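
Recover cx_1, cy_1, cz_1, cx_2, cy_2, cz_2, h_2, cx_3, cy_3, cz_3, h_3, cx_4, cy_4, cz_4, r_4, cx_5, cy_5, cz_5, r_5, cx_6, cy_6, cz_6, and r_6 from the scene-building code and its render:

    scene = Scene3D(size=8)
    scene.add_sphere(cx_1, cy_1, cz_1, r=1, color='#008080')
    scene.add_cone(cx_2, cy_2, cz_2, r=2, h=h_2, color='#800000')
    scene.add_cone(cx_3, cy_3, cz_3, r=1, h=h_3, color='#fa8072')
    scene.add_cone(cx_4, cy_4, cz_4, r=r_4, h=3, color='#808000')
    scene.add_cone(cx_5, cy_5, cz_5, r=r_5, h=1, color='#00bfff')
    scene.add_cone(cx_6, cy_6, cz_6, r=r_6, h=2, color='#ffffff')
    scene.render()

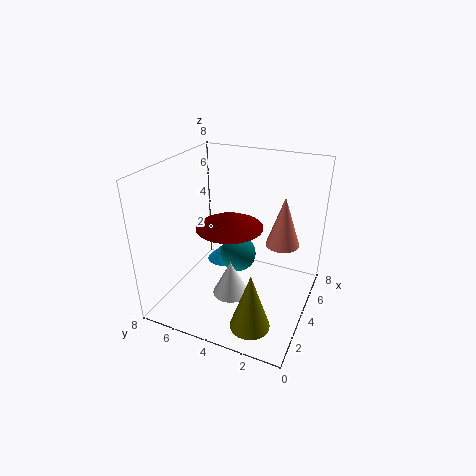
cx_1 = 4, cy_1 = 4, cz_1 = 3, cx_2 = 5, cy_2 = 5, cz_2 = 4, h_2 = 1, cx_3 = 6, cy_3 = 2, cz_3 = 3, h_3 = 3, cx_4 = 1, cy_4 = 2, cz_4 = 1, r_4 = 1, cx_5 = 6, cy_5 = 6, cz_5 = 1, r_5 = 1, cx_6 = 3, cy_6 = 4, cz_6 = 1, r_6 = 1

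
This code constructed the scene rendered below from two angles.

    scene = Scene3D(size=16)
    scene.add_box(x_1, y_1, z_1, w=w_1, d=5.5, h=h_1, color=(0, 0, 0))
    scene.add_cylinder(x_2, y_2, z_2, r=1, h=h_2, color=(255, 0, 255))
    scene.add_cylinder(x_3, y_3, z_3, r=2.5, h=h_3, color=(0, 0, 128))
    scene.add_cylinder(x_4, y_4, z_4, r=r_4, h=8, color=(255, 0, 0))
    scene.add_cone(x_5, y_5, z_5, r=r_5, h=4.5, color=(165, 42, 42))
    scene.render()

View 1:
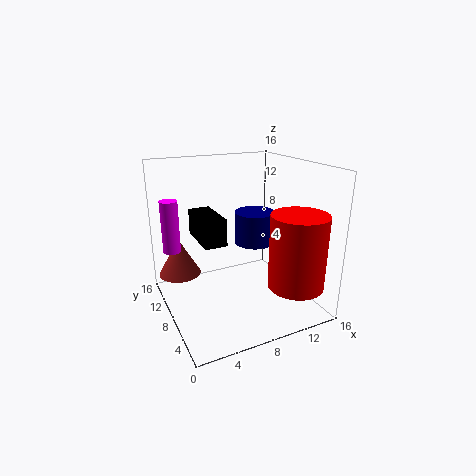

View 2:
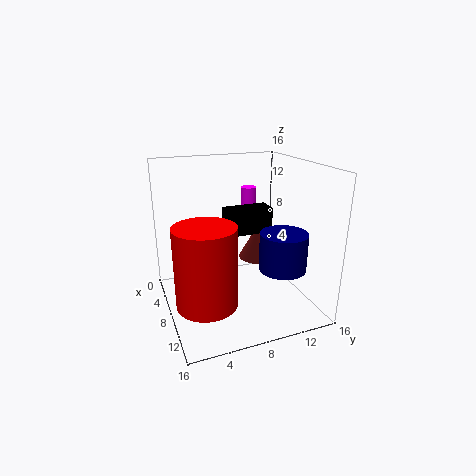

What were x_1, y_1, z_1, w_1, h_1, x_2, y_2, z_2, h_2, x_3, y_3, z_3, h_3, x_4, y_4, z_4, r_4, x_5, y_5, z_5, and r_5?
x_1 = 4
y_1 = 7.5
z_1 = 7.5
w_1 = 2.5
h_1 = 3
x_2 = 1.5
y_2 = 12
z_2 = 6
h_2 = 6
x_3 = 12
y_3 = 11.5
z_3 = 5.5
h_3 = 4
x_4 = 12.5
y_4 = 3
z_4 = 3.5
r_4 = 3
x_5 = 2.5
y_5 = 13
z_5 = 2.5
r_5 = 2.5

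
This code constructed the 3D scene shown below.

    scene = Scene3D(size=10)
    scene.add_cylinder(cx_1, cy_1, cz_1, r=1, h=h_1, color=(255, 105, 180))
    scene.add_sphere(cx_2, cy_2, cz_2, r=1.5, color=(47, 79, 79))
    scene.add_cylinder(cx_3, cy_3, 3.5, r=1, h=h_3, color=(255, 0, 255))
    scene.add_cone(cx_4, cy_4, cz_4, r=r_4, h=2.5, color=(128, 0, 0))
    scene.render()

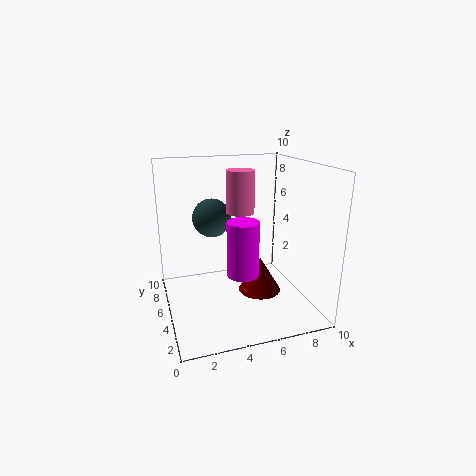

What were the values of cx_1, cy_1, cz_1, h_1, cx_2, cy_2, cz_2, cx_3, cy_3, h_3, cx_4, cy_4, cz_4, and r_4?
cx_1 = 5.5; cy_1 = 6; cz_1 = 6.5; h_1 = 3; cx_2 = 4; cy_2 = 8.5; cz_2 = 5.5; cx_3 = 4.5; cy_3 = 2.5; h_3 = 3.5; cx_4 = 6.5; cy_4 = 4.5; cz_4 = 1; r_4 = 1.5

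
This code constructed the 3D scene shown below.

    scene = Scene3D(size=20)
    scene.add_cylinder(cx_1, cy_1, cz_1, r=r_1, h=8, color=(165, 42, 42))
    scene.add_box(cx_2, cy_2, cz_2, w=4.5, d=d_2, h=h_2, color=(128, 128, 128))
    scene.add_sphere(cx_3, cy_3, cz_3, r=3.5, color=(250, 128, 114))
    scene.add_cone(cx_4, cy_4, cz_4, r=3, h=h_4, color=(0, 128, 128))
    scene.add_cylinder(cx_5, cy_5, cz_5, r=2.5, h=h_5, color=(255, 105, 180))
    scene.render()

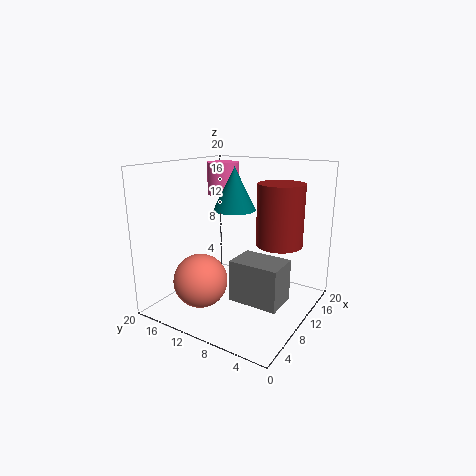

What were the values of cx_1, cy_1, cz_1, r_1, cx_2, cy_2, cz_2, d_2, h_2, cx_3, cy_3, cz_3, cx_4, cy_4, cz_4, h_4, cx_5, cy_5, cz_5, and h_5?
cx_1 = 10.5
cy_1 = 4
cz_1 = 10
r_1 = 3
cx_2 = 5.5
cy_2 = 2
cz_2 = 3
d_2 = 6.5
h_2 = 5.5
cx_3 = 4
cy_3 = 12
cz_3 = 5.5
cx_4 = 11.5
cy_4 = 11.5
cz_4 = 13.5
h_4 = 6
cx_5 = 16
cy_5 = 16.5
cz_5 = 14.5
h_5 = 5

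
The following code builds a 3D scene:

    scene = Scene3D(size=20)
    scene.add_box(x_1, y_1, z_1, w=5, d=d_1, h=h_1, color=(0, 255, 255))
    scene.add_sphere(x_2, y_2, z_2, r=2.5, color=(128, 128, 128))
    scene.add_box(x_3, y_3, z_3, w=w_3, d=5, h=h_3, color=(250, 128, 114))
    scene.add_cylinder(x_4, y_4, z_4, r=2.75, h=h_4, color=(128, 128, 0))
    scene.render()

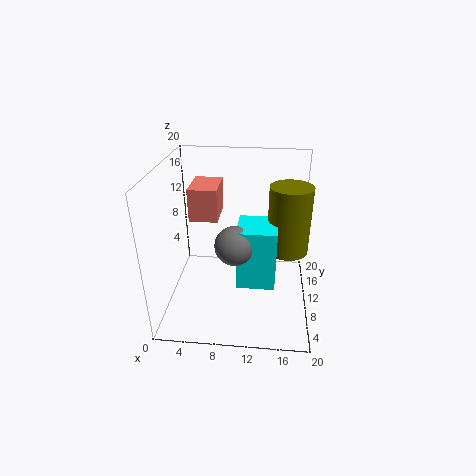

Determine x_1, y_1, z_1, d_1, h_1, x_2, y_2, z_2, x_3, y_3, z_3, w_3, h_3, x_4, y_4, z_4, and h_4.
x_1 = 10.25, y_1 = 4.75, z_1 = 5.5, d_1 = 5.25, h_1 = 8, x_2 = 10, y_2 = 5.75, z_2 = 11.25, x_3 = 4.5, y_3 = 5.5, z_3 = 14.5, w_3 = 3.5, h_3 = 4, x_4 = 16.75, y_4 = 9.25, z_4 = 9, h_4 = 9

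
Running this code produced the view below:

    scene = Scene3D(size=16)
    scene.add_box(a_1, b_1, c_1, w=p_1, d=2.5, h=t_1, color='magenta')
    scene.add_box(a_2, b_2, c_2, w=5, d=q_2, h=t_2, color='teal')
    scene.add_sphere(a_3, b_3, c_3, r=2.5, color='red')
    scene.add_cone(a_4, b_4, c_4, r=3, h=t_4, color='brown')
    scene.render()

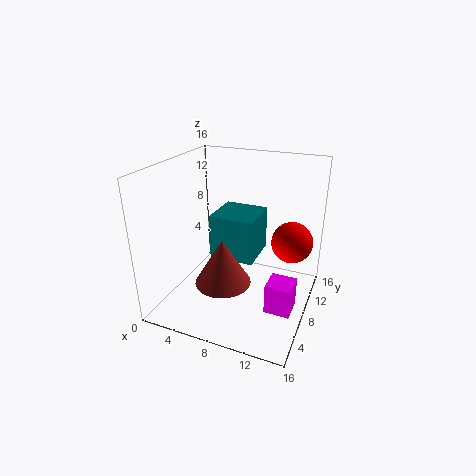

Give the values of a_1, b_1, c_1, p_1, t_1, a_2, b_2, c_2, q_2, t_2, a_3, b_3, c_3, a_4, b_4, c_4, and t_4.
a_1 = 13; b_1 = 2.5; c_1 = 3.5; p_1 = 2.5; t_1 = 3; a_2 = 5; b_2 = 7; c_2 = 5.5; q_2 = 5; t_2 = 5; a_3 = 13; b_3 = 13; c_3 = 6; a_4 = 7.5; b_4 = 5; c_4 = 4; t_4 = 5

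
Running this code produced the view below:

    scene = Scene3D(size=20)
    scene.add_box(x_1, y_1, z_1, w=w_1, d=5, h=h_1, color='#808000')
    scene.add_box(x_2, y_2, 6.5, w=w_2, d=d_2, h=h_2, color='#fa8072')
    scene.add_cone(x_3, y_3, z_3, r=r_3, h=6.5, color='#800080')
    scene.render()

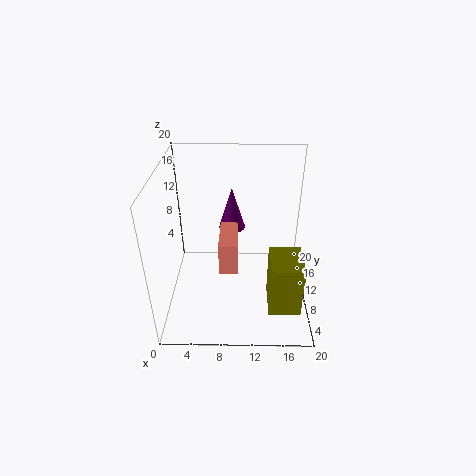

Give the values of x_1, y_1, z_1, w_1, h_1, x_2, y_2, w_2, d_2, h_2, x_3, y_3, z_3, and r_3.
x_1 = 14
y_1 = 1.5
z_1 = 4
w_1 = 4
h_1 = 7
x_2 = 7.5
y_2 = 6.5
w_2 = 2.5
d_2 = 6
h_2 = 4.5
x_3 = 9
y_3 = 15.5
z_3 = 8.5
r_3 = 2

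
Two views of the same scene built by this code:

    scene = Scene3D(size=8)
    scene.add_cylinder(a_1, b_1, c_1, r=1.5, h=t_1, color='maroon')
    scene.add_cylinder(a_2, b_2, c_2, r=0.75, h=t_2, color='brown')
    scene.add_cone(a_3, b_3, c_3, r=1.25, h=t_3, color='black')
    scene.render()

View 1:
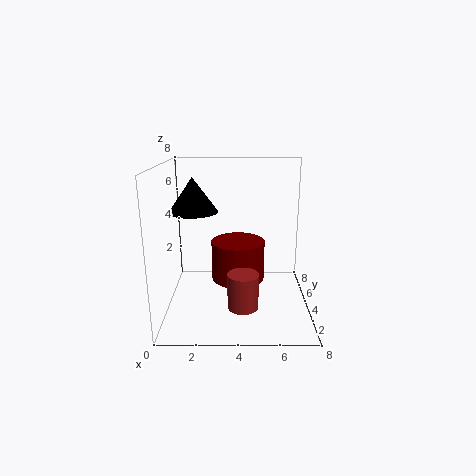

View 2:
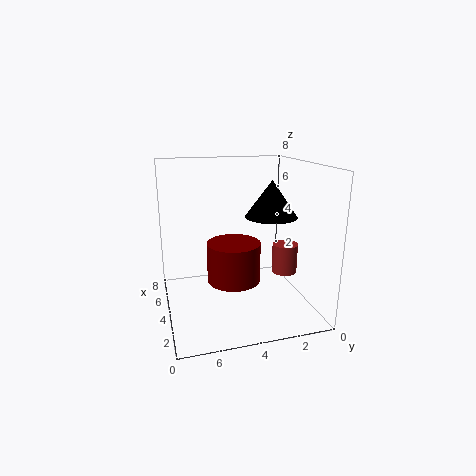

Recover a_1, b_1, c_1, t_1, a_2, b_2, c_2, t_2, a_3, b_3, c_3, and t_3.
a_1 = 4; b_1 = 4.25; c_1 = 1.5; t_1 = 2.25; a_2 = 4.25; b_2 = 1; c_2 = 1.5; t_2 = 1.75; a_3 = 1.75; b_3 = 3; c_3 = 5.75; t_3 = 1.75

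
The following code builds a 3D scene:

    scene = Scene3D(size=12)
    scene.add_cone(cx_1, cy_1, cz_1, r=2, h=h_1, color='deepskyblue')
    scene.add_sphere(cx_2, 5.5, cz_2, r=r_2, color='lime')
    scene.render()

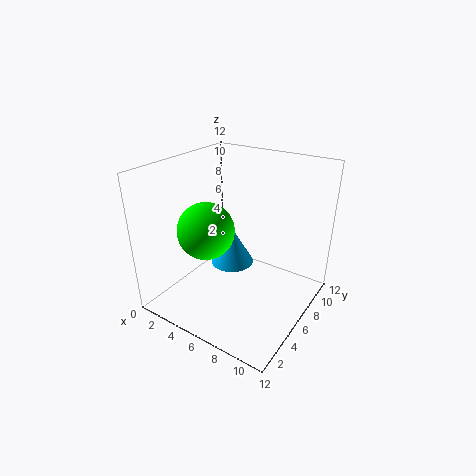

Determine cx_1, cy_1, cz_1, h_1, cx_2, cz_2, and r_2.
cx_1 = 4, cy_1 = 8, cz_1 = 2, h_1 = 3.5, cx_2 = 3, cz_2 = 6, r_2 = 2.5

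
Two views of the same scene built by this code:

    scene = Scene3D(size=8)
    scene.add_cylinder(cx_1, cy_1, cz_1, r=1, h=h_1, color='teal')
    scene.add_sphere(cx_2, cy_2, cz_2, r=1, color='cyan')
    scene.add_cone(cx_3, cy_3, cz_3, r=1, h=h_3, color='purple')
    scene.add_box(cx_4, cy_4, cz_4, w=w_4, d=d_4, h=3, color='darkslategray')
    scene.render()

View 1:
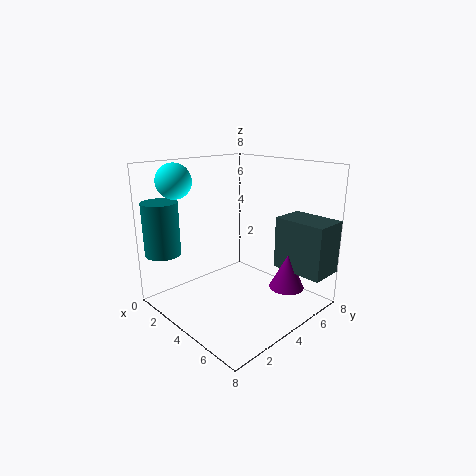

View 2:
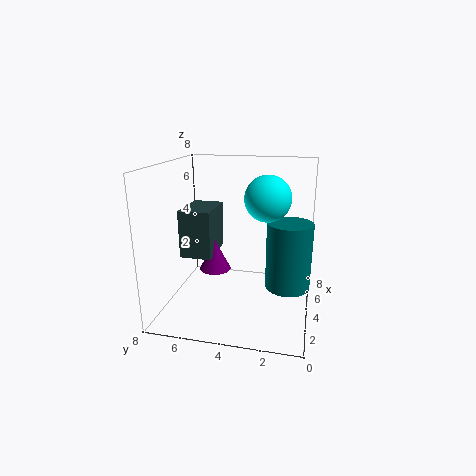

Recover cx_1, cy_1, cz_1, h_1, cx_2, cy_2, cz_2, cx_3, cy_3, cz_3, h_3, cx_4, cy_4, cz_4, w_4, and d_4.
cx_1 = 1, cy_1 = 1, cz_1 = 3, h_1 = 3, cx_2 = 1, cy_2 = 2, cz_2 = 7, cx_3 = 6, cy_3 = 6, cz_3 = 1, h_3 = 2, cx_4 = 5, cy_4 = 6, cz_4 = 2, w_4 = 3, d_4 = 2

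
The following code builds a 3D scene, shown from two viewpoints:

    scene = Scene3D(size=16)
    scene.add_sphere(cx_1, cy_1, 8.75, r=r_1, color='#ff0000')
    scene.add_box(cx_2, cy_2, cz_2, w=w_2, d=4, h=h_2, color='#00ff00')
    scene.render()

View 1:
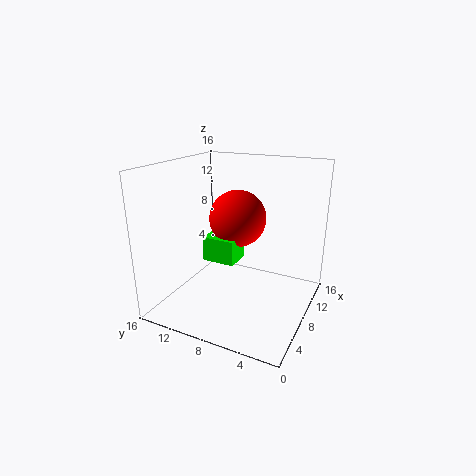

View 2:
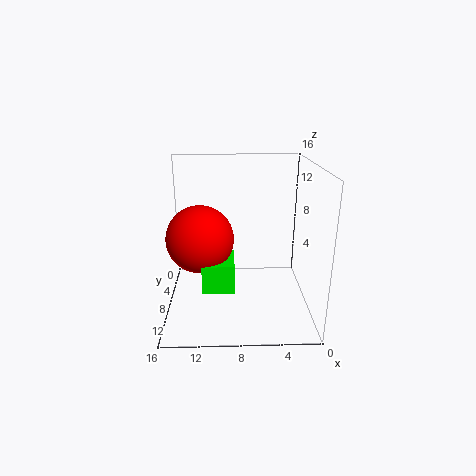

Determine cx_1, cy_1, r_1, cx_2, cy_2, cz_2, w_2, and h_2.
cx_1 = 12, cy_1 = 10, r_1 = 3.5, cx_2 = 8.5, cy_2 = 9, cz_2 = 4, w_2 = 3.25, h_2 = 3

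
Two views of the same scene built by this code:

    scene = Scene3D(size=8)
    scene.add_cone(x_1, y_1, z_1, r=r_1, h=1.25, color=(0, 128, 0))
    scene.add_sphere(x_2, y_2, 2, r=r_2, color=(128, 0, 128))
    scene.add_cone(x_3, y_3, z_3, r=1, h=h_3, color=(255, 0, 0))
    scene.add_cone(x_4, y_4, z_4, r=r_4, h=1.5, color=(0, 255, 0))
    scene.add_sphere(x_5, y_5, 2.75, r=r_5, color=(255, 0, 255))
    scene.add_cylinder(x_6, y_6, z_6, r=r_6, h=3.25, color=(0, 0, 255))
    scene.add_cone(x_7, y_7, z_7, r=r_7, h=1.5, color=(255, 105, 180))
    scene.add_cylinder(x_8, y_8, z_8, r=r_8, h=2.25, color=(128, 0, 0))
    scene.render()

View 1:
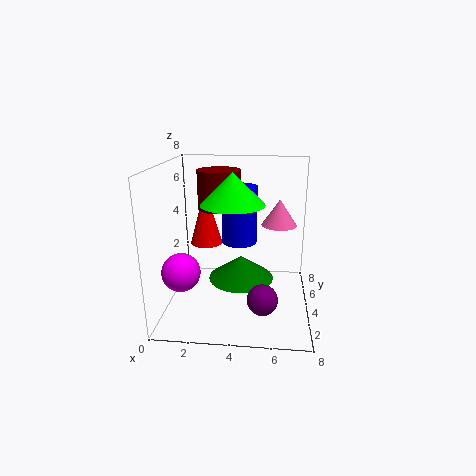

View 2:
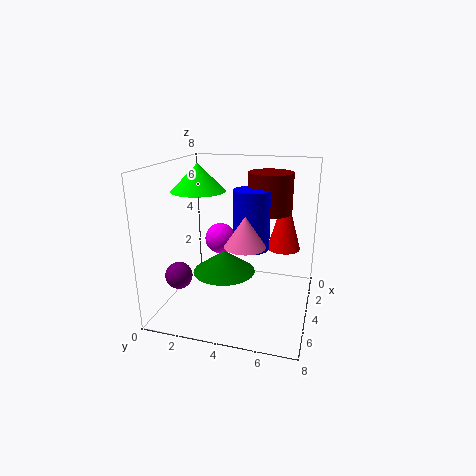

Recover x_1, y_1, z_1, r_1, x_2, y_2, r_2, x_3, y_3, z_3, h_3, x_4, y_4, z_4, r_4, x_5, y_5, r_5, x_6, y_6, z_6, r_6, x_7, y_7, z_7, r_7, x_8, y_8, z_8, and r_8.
x_1 = 4.25, y_1 = 3.25, z_1 = 2, r_1 = 1.75, x_2 = 5.5, y_2 = 1, r_2 = 0.75, x_3 = 1.75, y_3 = 6.25, z_3 = 2.75, h_3 = 3.5, x_4 = 4, y_4 = 1.75, z_4 = 6.5, r_4 = 1.5, x_5 = 1.25, y_5 = 2, r_5 = 1, x_6 = 4, y_6 = 4.75, z_6 = 3.5, r_6 = 1, x_7 = 6.25, y_7 = 5, z_7 = 4.5, r_7 = 1, x_8 = 2.75, y_8 = 5.5, z_8 = 5.25, r_8 = 1.25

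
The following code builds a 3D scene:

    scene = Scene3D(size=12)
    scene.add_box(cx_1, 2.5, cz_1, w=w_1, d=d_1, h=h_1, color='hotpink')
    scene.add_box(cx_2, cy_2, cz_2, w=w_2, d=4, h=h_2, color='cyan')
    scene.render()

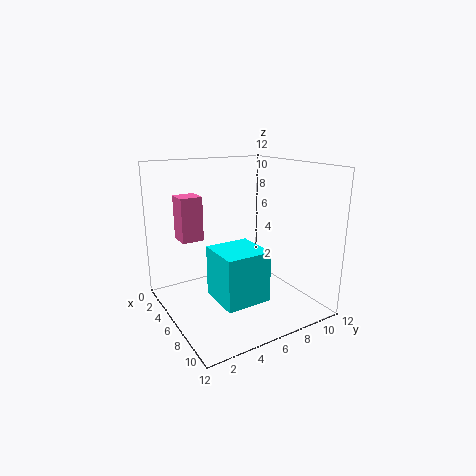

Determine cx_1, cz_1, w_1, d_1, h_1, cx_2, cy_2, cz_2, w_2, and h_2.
cx_1 = 0.5, cz_1 = 5, w_1 = 2, d_1 = 2, h_1 = 4, cx_2 = 4, cy_2 = 4, cz_2 = 0.5, w_2 = 4, h_2 = 4.5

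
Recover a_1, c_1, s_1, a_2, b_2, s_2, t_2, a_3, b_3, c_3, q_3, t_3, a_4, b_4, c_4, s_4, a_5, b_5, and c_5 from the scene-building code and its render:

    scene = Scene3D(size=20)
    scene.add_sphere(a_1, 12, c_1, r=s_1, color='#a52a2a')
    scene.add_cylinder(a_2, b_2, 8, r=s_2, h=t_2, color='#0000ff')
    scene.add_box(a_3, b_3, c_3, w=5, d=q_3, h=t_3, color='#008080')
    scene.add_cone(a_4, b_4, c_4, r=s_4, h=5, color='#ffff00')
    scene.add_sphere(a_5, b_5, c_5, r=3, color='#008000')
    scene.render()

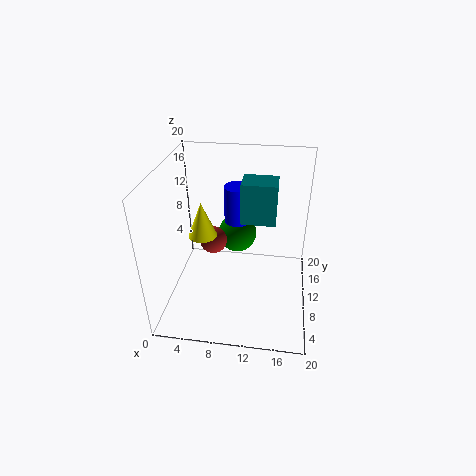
a_1 = 6; c_1 = 8; s_1 = 2; a_2 = 9; b_2 = 16; s_2 = 2; t_2 = 7; a_3 = 10; b_3 = 12; c_3 = 11; q_3 = 4; t_3 = 6; a_4 = 5; b_4 = 10; c_4 = 10; s_4 = 2; a_5 = 9; b_5 = 16; c_5 = 7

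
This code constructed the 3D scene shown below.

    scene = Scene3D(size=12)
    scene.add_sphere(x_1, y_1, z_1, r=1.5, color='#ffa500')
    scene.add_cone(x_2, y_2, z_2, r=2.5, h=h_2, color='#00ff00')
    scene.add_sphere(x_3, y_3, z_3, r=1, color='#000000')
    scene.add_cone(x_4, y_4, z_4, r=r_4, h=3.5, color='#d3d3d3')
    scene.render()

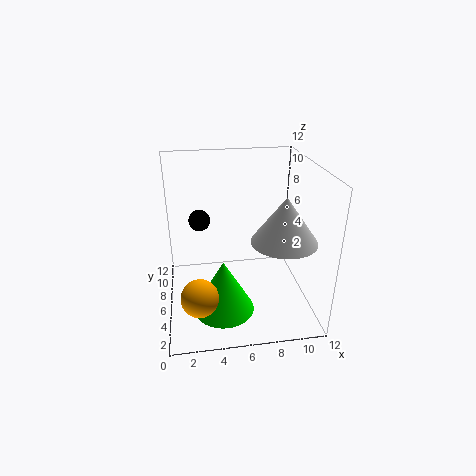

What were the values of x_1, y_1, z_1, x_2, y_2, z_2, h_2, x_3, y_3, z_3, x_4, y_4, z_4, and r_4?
x_1 = 2.5; y_1 = 3; z_1 = 2.5; x_2 = 4.5; y_2 = 4; z_2 = 0.5; h_2 = 4.5; x_3 = 3; y_3 = 10; z_3 = 6; x_4 = 9; y_4 = 3; z_4 = 7; r_4 = 2.5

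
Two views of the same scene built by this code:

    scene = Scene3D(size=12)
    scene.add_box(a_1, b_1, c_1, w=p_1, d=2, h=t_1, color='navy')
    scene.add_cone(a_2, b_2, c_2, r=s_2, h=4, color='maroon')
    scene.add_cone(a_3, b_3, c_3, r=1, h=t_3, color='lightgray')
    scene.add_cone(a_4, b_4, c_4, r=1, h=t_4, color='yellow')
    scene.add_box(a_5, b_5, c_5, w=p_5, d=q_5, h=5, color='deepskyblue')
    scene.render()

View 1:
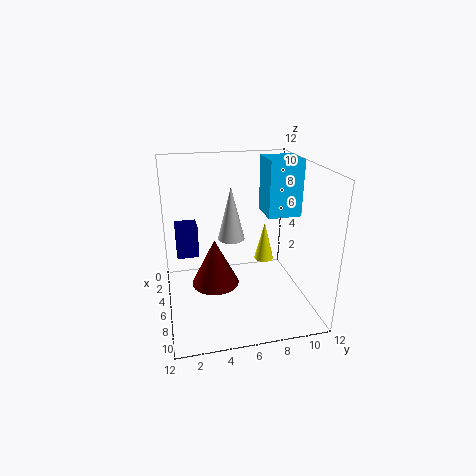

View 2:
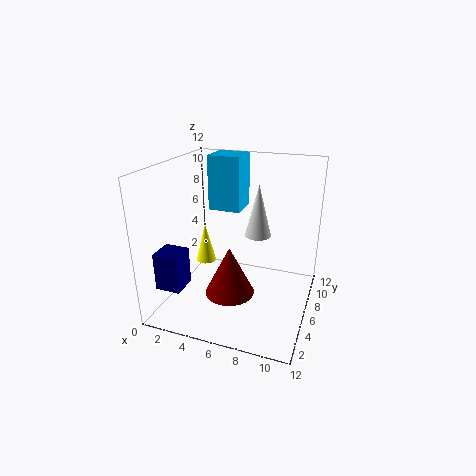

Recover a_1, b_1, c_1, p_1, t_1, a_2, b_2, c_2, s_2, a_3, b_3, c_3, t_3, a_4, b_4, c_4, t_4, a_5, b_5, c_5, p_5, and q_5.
a_1 = 1
b_1 = 1
c_1 = 3
p_1 = 2
t_1 = 3
a_2 = 6
b_2 = 4
c_2 = 2
s_2 = 2
a_3 = 8
b_3 = 5
c_3 = 7
t_3 = 4
a_4 = 1
b_4 = 10
c_4 = 1
t_4 = 4
a_5 = 2
b_5 = 9
c_5 = 7
p_5 = 3
q_5 = 3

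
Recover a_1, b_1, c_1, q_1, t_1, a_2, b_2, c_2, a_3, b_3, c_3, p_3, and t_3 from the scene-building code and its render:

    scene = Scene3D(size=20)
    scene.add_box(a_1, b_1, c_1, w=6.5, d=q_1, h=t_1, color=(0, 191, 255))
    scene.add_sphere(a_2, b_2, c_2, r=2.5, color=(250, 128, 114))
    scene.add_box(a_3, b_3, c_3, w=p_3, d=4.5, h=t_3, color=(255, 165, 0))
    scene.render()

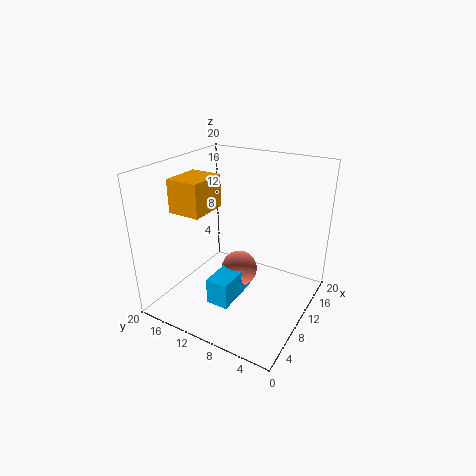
a_1 = 3.5
b_1 = 8
c_1 = 3
q_1 = 3
t_1 = 3.5
a_2 = 9.5
b_2 = 9.5
c_2 = 5.5
a_3 = 5
b_3 = 13
c_3 = 14
p_3 = 5.5
t_3 = 4.5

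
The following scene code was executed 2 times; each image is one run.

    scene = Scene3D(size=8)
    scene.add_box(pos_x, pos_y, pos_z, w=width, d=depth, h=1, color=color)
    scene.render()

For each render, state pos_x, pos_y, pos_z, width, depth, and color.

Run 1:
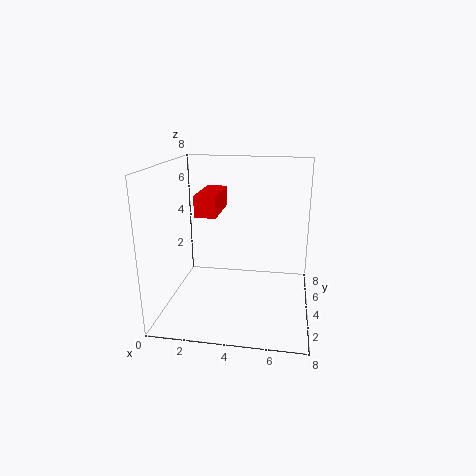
pos_x = 2.5; pos_y = 1; pos_z = 6; width = 1; depth = 2.5; color = 'red'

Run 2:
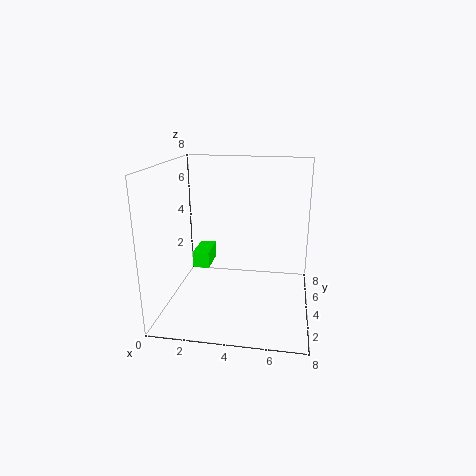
pos_x = 1; pos_y = 5; pos_z = 1.5; width = 1; depth = 2; color = 'lime'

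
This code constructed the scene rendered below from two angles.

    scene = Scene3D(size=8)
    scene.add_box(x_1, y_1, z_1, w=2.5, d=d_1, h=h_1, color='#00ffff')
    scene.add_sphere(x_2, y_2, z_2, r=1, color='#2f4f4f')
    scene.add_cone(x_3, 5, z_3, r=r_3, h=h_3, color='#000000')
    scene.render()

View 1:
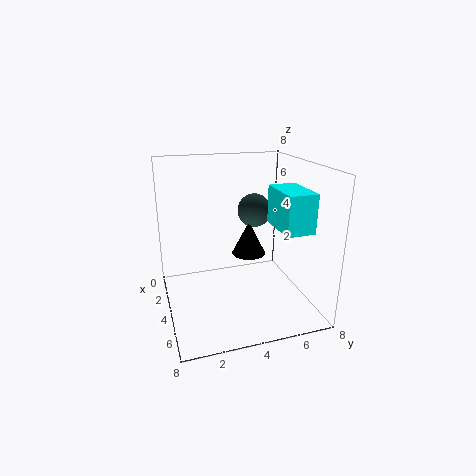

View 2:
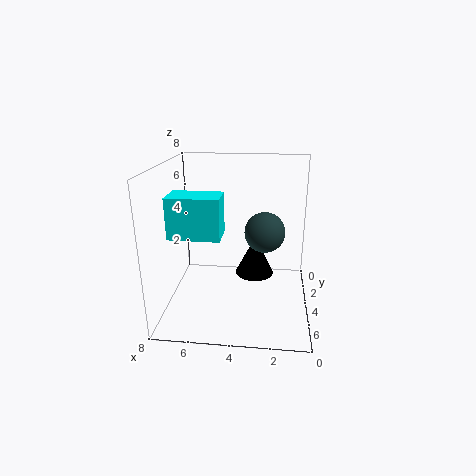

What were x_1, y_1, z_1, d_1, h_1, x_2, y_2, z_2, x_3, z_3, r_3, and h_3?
x_1 = 4.5; y_1 = 5.5; z_1 = 5; d_1 = 1.5; h_1 = 2; x_2 = 2.5; y_2 = 5.5; z_2 = 5; x_3 = 3; z_3 = 2.5; r_3 = 1; h_3 = 2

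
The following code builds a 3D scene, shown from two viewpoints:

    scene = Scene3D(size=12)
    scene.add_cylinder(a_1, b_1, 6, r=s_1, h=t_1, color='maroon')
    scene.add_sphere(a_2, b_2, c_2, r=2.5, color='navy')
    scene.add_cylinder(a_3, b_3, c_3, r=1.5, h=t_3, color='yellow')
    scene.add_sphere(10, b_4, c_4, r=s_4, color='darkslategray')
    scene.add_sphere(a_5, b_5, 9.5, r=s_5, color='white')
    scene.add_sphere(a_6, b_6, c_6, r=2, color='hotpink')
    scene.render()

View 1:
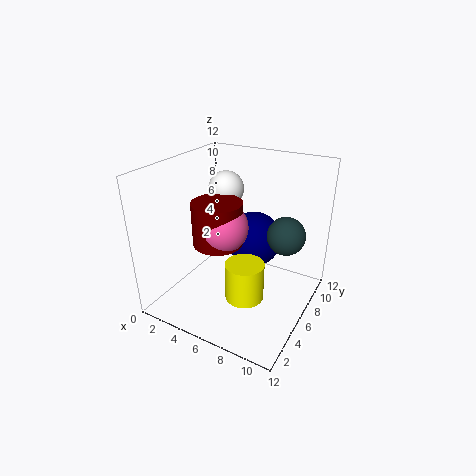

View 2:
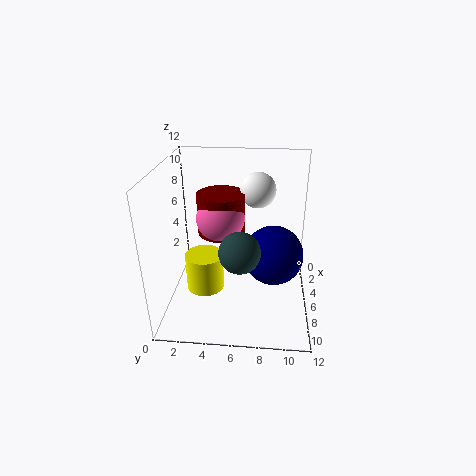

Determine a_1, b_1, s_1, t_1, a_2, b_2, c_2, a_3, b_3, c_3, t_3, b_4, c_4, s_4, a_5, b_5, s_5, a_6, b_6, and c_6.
a_1 = 5
b_1 = 4.5
s_1 = 2
t_1 = 3.5
a_2 = 6
b_2 = 9
c_2 = 4.5
a_3 = 8
b_3 = 3.5
c_3 = 2.5
t_3 = 3
b_4 = 6.5
c_4 = 7
s_4 = 1.5
a_5 = 4
b_5 = 7.5
s_5 = 1.5
a_6 = 5.5
b_6 = 4.5
c_6 = 7.5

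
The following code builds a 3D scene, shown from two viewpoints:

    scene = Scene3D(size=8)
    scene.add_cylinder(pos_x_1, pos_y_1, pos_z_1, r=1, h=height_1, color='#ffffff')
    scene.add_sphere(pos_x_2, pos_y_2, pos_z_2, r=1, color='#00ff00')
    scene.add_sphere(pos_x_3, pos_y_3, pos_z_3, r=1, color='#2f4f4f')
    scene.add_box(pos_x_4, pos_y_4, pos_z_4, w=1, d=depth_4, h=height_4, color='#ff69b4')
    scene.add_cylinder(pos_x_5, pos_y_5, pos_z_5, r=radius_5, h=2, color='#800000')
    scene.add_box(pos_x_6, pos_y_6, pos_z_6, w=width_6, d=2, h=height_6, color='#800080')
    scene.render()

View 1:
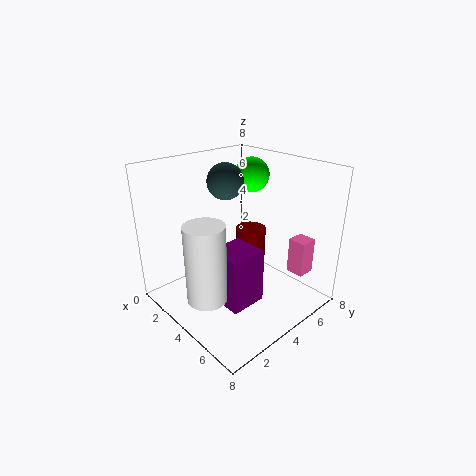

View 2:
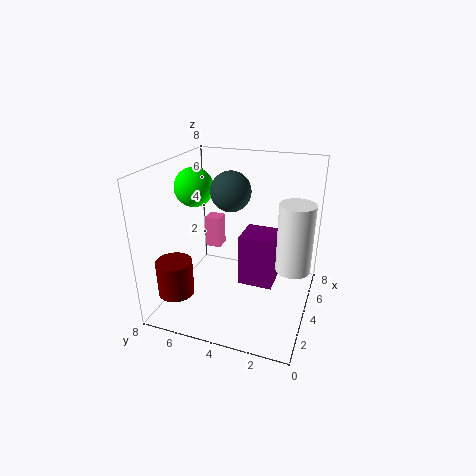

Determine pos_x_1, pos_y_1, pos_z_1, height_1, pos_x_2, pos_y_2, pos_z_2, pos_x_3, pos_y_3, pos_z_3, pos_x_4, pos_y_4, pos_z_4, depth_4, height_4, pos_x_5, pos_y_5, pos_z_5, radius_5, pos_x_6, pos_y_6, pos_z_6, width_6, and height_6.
pos_x_1 = 5
pos_y_1 = 1
pos_z_1 = 2
height_1 = 4
pos_x_2 = 3
pos_y_2 = 6
pos_z_2 = 7
pos_x_3 = 3
pos_y_3 = 4
pos_z_3 = 7
pos_x_4 = 6
pos_y_4 = 6
pos_z_4 = 2
depth_4 = 1
height_4 = 2
pos_x_5 = 2
pos_y_5 = 7
pos_z_5 = 1
radius_5 = 1
pos_x_6 = 4
pos_y_6 = 2
pos_z_6 = 1
width_6 = 2
height_6 = 3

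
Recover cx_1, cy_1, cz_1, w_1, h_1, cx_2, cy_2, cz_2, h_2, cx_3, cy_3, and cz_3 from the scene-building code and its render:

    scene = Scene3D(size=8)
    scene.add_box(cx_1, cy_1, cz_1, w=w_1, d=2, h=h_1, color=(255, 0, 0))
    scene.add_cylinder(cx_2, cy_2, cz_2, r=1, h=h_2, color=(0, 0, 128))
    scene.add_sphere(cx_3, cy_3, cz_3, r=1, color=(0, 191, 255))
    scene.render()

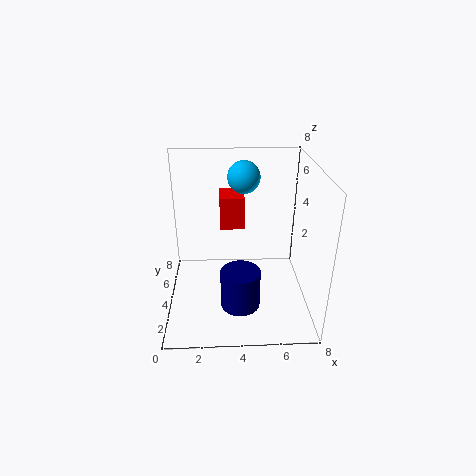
cx_1 = 3, cy_1 = 6, cz_1 = 3.5, w_1 = 1.5, h_1 = 2, cx_2 = 4, cy_2 = 1.5, cz_2 = 1.5, h_2 = 2, cx_3 = 4.5, cy_3 = 7, cz_3 = 6.5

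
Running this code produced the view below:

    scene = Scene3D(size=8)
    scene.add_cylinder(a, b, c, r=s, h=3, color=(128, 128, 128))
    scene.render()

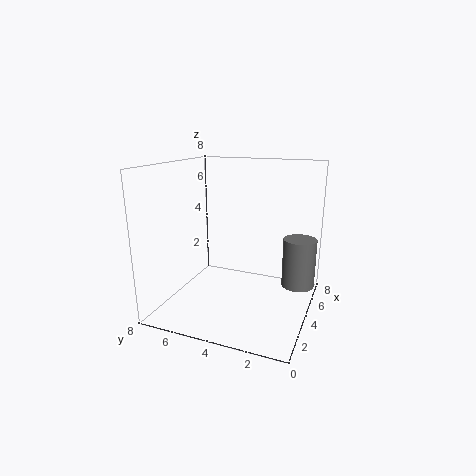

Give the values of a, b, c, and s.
a = 6.5
b = 1
c = 0.5
s = 1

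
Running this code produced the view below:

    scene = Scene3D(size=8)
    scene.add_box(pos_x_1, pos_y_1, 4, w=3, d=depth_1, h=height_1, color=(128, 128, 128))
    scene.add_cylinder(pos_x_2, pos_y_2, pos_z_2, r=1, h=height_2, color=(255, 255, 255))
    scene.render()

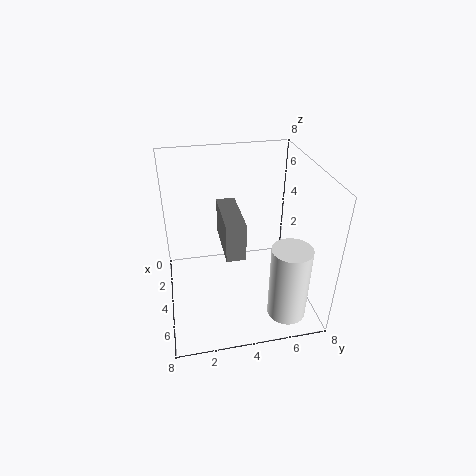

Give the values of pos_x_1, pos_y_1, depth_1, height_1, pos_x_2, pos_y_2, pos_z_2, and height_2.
pos_x_1 = 3
pos_y_1 = 3
depth_1 = 1
height_1 = 2
pos_x_2 = 7
pos_y_2 = 6
pos_z_2 = 1
height_2 = 4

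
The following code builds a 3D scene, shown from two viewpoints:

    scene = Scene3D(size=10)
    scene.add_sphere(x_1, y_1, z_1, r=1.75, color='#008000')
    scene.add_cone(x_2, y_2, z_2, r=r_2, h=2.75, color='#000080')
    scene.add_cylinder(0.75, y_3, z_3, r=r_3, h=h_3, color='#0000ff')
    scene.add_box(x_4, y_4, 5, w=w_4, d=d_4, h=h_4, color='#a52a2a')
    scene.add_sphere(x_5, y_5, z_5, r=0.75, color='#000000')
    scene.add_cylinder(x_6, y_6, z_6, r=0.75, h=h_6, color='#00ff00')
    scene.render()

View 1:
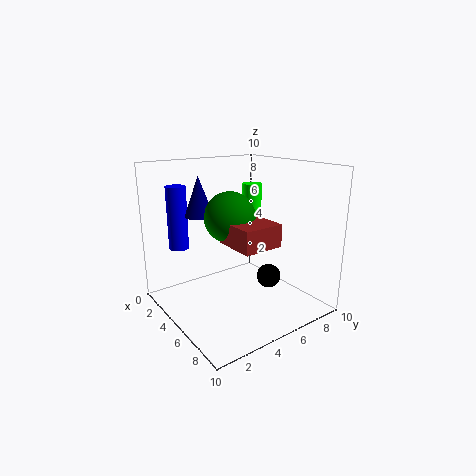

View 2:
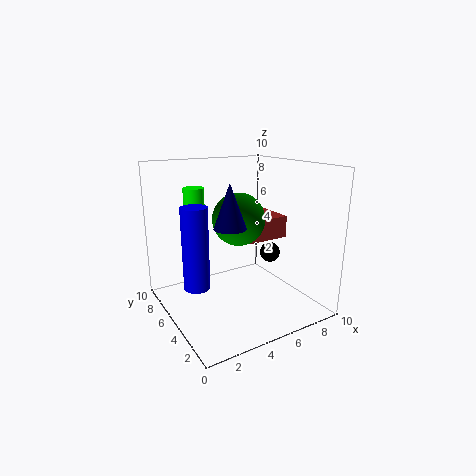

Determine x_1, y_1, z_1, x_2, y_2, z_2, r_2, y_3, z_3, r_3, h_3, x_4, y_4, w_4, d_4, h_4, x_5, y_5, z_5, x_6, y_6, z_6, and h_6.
x_1 = 4.75, y_1 = 4.5, z_1 = 6.5, x_2 = 3.25, y_2 = 3, z_2 = 6.5, r_2 = 1, y_3 = 2.5, z_3 = 3.5, r_3 = 0.75, h_3 = 4.75, x_4 = 5, y_4 = 3.5, w_4 = 3, d_4 = 2.75, h_4 = 1.5, x_5 = 8, y_5 = 5.25, z_5 = 3.25, x_6 = 3, y_6 = 7.75, z_6 = 5.25, h_6 = 3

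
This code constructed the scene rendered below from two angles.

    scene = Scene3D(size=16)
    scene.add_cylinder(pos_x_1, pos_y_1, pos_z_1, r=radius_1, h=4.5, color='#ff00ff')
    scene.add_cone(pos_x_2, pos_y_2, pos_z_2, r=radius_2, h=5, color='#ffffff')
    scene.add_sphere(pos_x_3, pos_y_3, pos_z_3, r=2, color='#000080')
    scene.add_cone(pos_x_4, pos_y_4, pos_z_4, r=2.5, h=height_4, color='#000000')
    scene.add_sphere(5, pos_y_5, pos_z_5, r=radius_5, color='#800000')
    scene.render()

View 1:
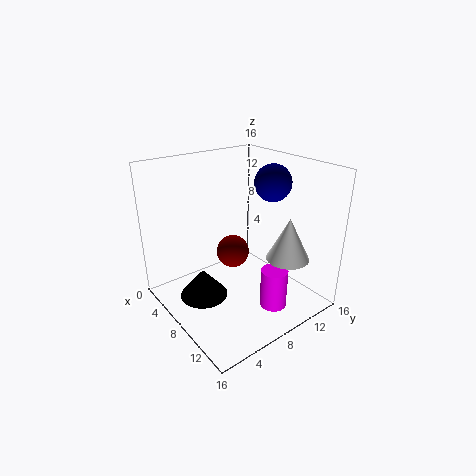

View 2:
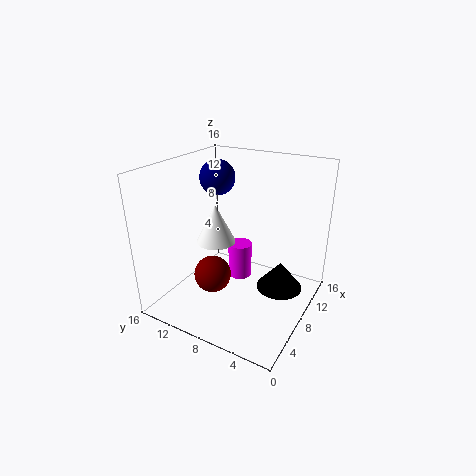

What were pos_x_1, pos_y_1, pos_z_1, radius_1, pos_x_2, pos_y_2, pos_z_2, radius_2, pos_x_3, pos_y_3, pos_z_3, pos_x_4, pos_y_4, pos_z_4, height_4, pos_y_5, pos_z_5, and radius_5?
pos_x_1 = 12
pos_y_1 = 10
pos_z_1 = 0.5
radius_1 = 1.5
pos_x_2 = 11
pos_y_2 = 13
pos_z_2 = 5
radius_2 = 2.5
pos_x_3 = 9.5
pos_y_3 = 11.5
pos_z_3 = 14
pos_x_4 = 8.5
pos_y_4 = 3
pos_z_4 = 3
height_4 = 3
pos_y_5 = 9.5
pos_z_5 = 4.5
radius_5 = 2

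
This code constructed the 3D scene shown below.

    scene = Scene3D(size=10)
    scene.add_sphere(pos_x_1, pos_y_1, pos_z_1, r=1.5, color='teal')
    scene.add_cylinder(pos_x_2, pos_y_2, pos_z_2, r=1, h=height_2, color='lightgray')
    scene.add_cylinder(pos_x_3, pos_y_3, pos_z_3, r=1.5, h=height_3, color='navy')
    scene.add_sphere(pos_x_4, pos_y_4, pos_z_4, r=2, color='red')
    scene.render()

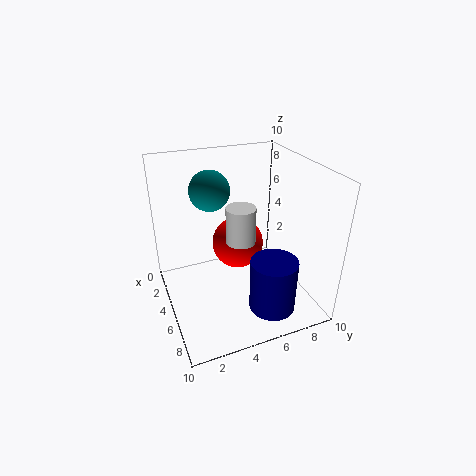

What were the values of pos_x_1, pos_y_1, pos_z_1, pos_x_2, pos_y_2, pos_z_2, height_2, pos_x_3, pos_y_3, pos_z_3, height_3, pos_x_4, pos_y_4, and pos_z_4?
pos_x_1 = 2
pos_y_1 = 4
pos_z_1 = 7.5
pos_x_2 = 5.5
pos_y_2 = 5
pos_z_2 = 5
height_2 = 2.5
pos_x_3 = 8.5
pos_y_3 = 6
pos_z_3 = 1.5
height_3 = 3.5
pos_x_4 = 2.5
pos_y_4 = 6
pos_z_4 = 3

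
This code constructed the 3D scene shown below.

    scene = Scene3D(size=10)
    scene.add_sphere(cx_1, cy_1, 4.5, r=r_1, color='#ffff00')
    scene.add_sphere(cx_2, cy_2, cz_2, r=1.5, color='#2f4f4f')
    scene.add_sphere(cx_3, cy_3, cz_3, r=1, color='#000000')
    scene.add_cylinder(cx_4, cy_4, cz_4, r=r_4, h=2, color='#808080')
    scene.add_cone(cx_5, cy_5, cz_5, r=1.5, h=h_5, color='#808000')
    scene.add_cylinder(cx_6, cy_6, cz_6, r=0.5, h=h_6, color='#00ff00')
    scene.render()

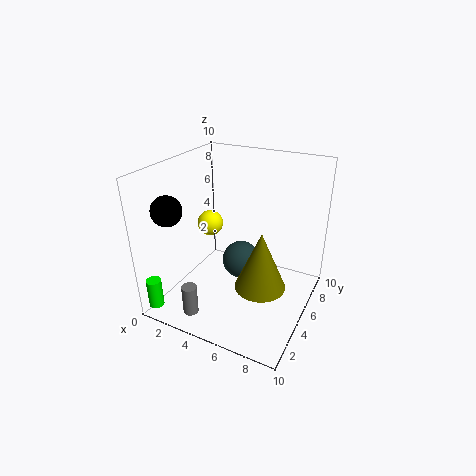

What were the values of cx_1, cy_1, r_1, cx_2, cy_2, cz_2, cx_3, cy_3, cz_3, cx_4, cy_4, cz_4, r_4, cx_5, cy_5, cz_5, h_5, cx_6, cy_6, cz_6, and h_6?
cx_1 = 1.5; cy_1 = 7; r_1 = 1; cx_2 = 4; cy_2 = 7.5; cz_2 = 1.5; cx_3 = 1.5; cy_3 = 2; cz_3 = 7.5; cx_4 = 3.5; cy_4 = 1; cz_4 = 1; r_4 = 0.5; cx_5 = 8; cy_5 = 2; cz_5 = 4; h_5 = 3.5; cx_6 = 1; cy_6 = 0.5; cz_6 = 1; h_6 = 2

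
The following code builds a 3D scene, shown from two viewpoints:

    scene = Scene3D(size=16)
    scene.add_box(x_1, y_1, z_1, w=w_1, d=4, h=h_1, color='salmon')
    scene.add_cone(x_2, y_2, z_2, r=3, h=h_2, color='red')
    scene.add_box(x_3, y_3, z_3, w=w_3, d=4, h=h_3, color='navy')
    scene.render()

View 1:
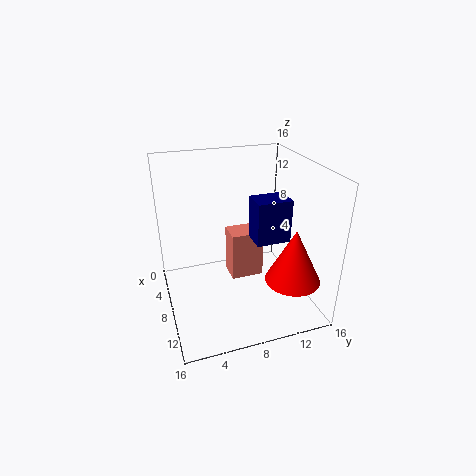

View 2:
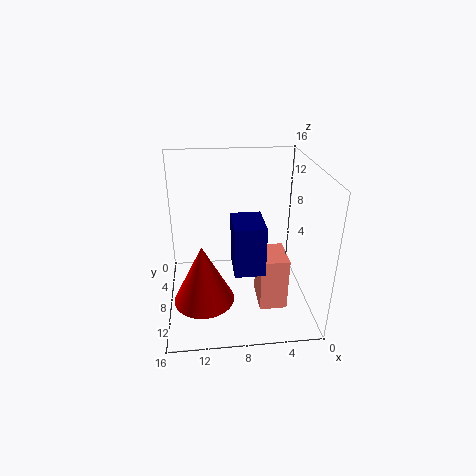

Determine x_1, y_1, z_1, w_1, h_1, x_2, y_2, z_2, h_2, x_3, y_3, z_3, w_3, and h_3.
x_1 = 3; y_1 = 8; z_1 = 1; w_1 = 3; h_1 = 6; x_2 = 12; y_2 = 13; z_2 = 4; h_2 = 6; x_3 = 6; y_3 = 10; z_3 = 7; w_3 = 3; h_3 = 5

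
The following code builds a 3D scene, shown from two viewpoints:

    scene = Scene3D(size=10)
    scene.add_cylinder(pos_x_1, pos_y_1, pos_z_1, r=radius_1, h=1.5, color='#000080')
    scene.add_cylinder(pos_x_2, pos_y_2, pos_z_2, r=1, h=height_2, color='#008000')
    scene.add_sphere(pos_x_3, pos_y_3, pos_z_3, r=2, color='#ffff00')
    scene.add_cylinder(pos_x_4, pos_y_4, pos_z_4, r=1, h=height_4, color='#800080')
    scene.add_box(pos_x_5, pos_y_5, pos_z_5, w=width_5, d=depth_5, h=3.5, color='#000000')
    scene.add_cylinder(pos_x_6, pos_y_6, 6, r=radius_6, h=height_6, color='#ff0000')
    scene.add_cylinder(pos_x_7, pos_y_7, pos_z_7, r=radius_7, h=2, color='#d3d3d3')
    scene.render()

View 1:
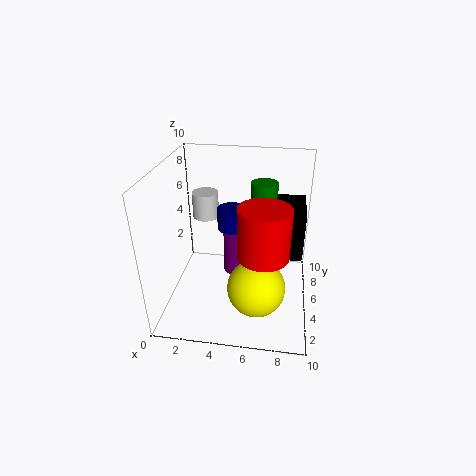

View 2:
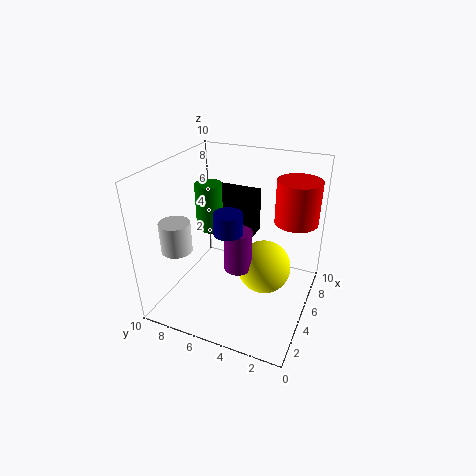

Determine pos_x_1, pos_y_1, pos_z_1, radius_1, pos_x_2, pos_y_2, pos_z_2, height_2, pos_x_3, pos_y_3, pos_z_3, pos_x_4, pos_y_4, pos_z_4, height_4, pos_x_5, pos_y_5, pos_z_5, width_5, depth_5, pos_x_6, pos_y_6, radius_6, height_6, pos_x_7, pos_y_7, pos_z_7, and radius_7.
pos_x_1 = 4.5
pos_y_1 = 5.5
pos_z_1 = 5.5
radius_1 = 1
pos_x_2 = 6.5
pos_y_2 = 8
pos_z_2 = 4.5
height_2 = 3.5
pos_x_3 = 6.5
pos_y_3 = 3.5
pos_z_3 = 2
pos_x_4 = 5
pos_y_4 = 5
pos_z_4 = 2.5
height_4 = 3
pos_x_5 = 7
pos_y_5 = 5
pos_z_5 = 3.5
width_5 = 2.5
depth_5 = 3.5
pos_x_6 = 7
pos_y_6 = 1.5
radius_6 = 1.5
height_6 = 3
pos_x_7 = 2
pos_y_7 = 8
pos_z_7 = 5
radius_7 = 1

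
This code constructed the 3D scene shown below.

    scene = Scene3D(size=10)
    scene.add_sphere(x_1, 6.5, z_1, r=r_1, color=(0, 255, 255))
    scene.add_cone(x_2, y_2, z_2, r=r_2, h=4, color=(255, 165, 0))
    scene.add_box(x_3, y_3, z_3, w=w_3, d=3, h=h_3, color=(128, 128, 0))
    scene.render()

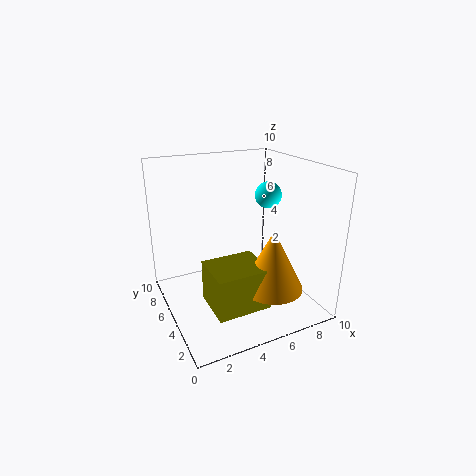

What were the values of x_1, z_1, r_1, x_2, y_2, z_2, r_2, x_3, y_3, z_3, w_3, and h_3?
x_1 = 8.25
z_1 = 7.25
r_1 = 1
x_2 = 6
y_2 = 2
z_2 = 2.5
r_2 = 2
x_3 = 2
y_3 = 1.25
z_3 = 1.5
w_3 = 3.5
h_3 = 2.75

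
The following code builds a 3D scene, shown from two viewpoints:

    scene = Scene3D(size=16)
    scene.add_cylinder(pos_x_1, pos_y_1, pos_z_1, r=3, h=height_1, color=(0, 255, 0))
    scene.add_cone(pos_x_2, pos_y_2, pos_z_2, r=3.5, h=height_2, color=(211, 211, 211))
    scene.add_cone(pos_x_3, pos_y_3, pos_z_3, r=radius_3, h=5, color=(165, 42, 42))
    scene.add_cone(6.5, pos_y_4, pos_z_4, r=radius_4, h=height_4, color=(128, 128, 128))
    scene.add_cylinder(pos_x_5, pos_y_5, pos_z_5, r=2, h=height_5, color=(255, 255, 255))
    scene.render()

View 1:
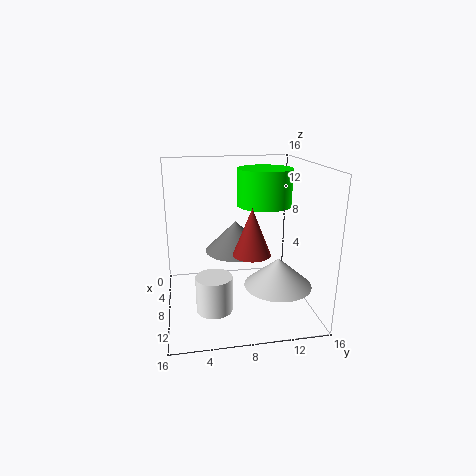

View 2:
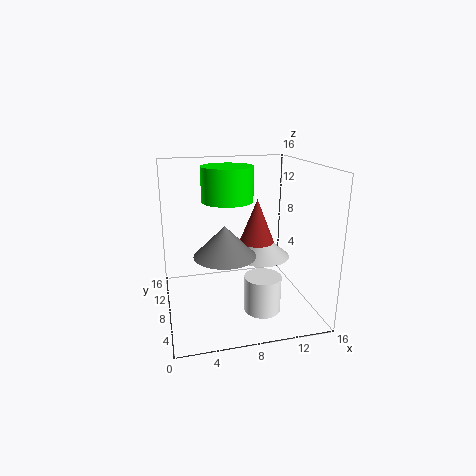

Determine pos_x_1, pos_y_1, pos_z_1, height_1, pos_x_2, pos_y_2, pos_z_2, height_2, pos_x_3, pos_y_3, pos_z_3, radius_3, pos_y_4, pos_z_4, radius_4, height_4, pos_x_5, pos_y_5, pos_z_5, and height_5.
pos_x_1 = 7.5
pos_y_1 = 11
pos_z_1 = 11.5
height_1 = 4
pos_x_2 = 12
pos_y_2 = 11.5
pos_z_2 = 4
height_2 = 3
pos_x_3 = 10.5
pos_y_3 = 9
pos_z_3 = 7
radius_3 = 2
pos_y_4 = 8
pos_z_4 = 6
radius_4 = 3.5
height_4 = 3.5
pos_x_5 = 10
pos_y_5 = 5
pos_z_5 = 0.5
height_5 = 4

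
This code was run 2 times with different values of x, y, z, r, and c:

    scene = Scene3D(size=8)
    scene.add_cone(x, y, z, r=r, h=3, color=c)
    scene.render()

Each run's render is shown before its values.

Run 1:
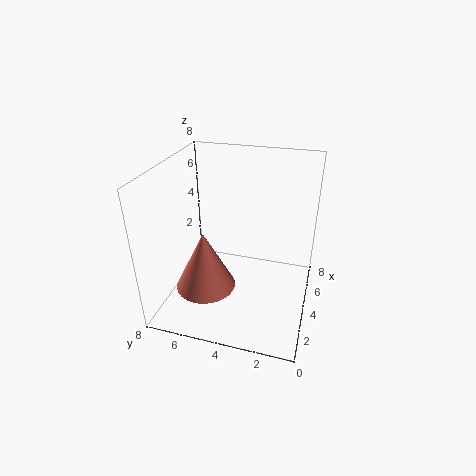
x = 1.5; y = 5; z = 2.5; r = 1.5; c = 'salmon'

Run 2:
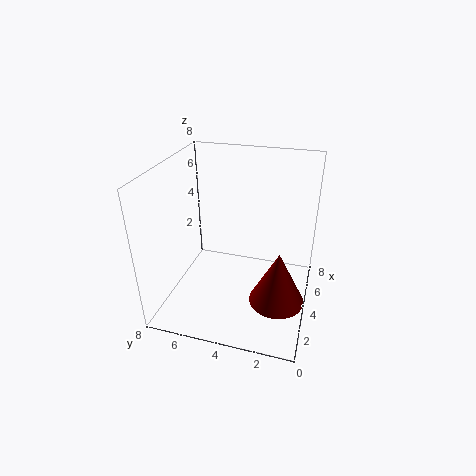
x = 3; y = 1.5; z = 1; r = 1.5; c = 'maroon'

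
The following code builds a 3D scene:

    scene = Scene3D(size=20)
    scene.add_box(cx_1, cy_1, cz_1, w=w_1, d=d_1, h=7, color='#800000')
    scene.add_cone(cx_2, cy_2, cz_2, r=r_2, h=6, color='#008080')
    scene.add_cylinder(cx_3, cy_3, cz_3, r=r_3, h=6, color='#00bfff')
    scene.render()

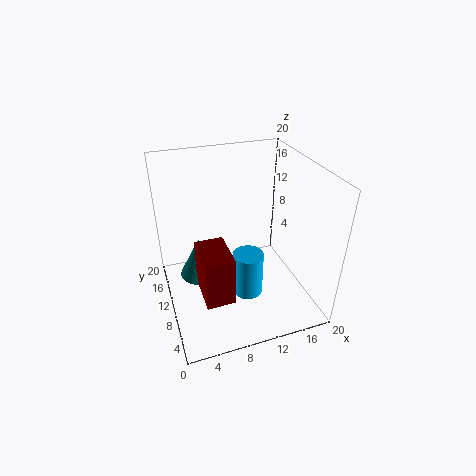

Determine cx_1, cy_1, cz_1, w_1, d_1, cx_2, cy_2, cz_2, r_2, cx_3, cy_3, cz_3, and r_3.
cx_1 = 4, cy_1 = 5, cz_1 = 3, w_1 = 4, d_1 = 6, cx_2 = 5, cy_2 = 13, cz_2 = 3, r_2 = 3, cx_3 = 10, cy_3 = 6, cz_3 = 4, r_3 = 2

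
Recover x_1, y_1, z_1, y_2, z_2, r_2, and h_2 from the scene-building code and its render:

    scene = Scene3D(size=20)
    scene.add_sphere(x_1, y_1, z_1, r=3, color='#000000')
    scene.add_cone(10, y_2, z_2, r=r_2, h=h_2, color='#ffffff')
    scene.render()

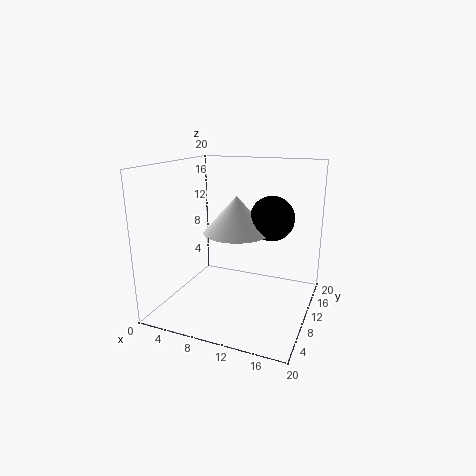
x_1 = 14.5
y_1 = 11
z_1 = 13
y_2 = 9.5
z_2 = 11
r_2 = 4.5
h_2 = 5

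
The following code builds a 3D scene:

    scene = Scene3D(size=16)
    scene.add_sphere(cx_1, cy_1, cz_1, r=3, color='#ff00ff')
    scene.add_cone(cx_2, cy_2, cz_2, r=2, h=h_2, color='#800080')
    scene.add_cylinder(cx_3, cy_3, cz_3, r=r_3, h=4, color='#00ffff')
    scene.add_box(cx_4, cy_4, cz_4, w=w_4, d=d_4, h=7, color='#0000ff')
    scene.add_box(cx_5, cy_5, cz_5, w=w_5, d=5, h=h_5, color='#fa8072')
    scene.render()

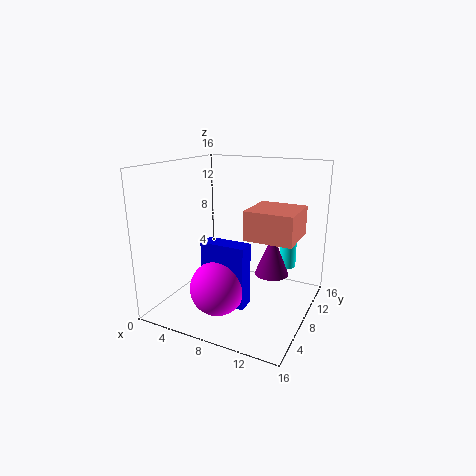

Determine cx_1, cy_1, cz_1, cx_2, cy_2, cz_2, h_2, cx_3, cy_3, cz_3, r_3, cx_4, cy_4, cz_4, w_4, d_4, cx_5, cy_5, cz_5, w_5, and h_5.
cx_1 = 7, cy_1 = 5, cz_1 = 3, cx_2 = 11, cy_2 = 11, cz_2 = 3, h_2 = 5, cx_3 = 12, cy_3 = 14, cz_3 = 3, r_3 = 1, cx_4 = 5, cy_4 = 5, cz_4 = 1, w_4 = 5, d_4 = 2, cx_5 = 10, cy_5 = 5, cz_5 = 9, w_5 = 5, h_5 = 3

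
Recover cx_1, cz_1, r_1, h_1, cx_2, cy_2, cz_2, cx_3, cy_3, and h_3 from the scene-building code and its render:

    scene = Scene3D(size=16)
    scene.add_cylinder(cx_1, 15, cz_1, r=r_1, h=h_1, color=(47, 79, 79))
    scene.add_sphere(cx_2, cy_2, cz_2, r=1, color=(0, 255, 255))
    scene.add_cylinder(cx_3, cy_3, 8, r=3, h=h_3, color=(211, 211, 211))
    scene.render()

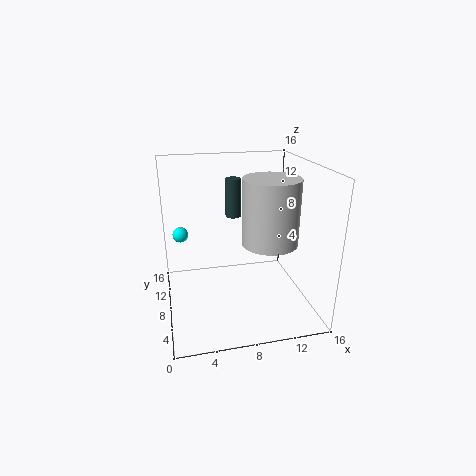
cx_1 = 9
cz_1 = 8
r_1 = 1
h_1 = 5
cx_2 = 2
cy_2 = 15
cz_2 = 6
cx_3 = 11
cy_3 = 6
h_3 = 7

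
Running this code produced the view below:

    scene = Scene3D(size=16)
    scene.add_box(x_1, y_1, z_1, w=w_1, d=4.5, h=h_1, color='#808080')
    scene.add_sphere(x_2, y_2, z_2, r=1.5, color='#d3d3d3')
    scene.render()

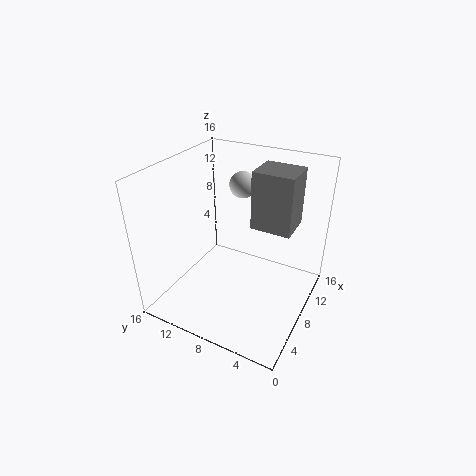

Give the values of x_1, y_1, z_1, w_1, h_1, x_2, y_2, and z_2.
x_1 = 9, y_1 = 2.5, z_1 = 9, w_1 = 4, h_1 = 6.5, x_2 = 11, y_2 = 9, z_2 = 13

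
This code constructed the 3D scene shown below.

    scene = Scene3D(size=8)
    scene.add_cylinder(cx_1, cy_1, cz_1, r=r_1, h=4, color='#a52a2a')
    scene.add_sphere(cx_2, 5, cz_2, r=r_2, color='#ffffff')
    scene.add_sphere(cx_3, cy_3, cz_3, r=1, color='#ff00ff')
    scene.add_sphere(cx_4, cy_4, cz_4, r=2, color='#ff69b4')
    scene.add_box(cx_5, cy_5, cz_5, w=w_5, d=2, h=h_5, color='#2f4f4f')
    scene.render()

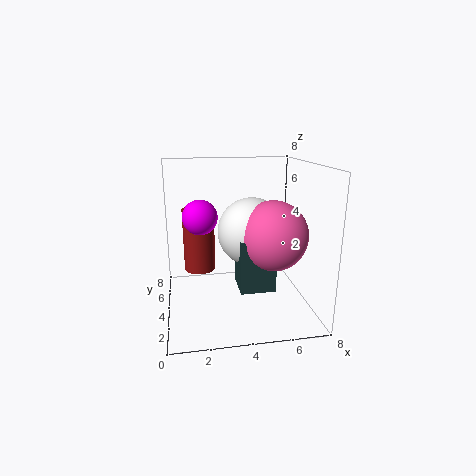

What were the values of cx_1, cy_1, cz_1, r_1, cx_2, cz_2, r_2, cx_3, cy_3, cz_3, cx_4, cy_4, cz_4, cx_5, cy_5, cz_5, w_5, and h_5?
cx_1 = 2, cy_1 = 7, cz_1 = 1, r_1 = 1, cx_2 = 5, cz_2 = 4, r_2 = 2, cx_3 = 2, cy_3 = 5, cz_3 = 5, cx_4 = 6, cy_4 = 4, cz_4 = 4, cx_5 = 4, cy_5 = 3, cz_5 = 1, w_5 = 2, h_5 = 3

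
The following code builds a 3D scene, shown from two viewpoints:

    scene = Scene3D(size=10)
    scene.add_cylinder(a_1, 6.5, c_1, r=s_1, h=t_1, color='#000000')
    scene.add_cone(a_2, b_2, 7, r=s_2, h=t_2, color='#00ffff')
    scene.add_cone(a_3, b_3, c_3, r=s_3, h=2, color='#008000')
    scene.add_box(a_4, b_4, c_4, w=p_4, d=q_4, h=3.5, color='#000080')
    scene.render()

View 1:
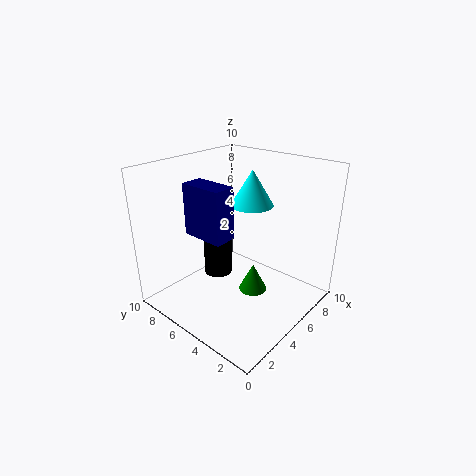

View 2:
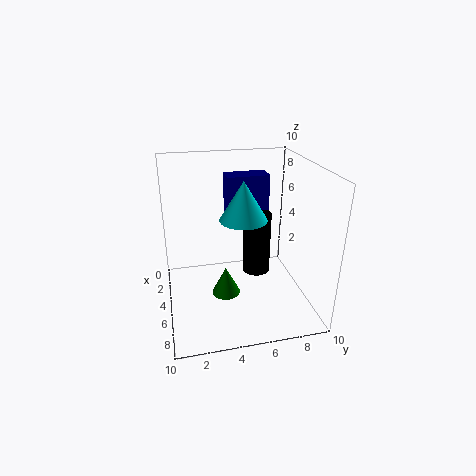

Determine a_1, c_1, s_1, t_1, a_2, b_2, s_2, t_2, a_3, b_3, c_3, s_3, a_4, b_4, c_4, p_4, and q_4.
a_1 = 4.5; c_1 = 2; s_1 = 1; t_1 = 4.5; a_2 = 6.5; b_2 = 5; s_2 = 1.5; t_2 = 2.5; a_3 = 5.5; b_3 = 4; c_3 = 1; s_3 = 1; a_4 = 2.5; b_4 = 4.5; c_4 = 5.5; p_4 = 1.5; q_4 = 3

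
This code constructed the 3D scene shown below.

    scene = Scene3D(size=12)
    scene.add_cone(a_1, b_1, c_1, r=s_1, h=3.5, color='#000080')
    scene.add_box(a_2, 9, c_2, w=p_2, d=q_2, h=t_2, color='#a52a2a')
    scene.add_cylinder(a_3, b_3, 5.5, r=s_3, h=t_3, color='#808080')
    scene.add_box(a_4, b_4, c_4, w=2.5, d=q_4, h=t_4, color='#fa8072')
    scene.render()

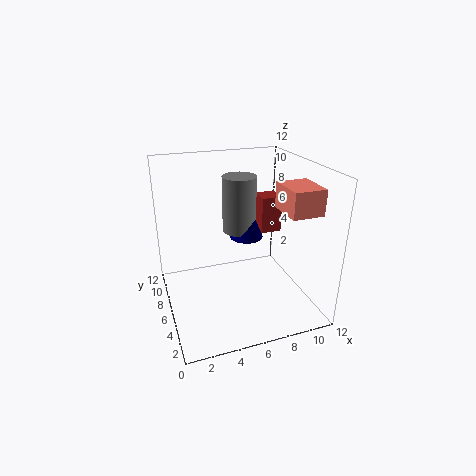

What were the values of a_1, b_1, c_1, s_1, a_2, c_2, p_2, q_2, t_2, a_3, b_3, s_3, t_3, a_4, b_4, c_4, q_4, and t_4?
a_1 = 7.5, b_1 = 8, c_1 = 5, s_1 = 1.5, a_2 = 9.5, c_2 = 4.5, p_2 = 2, q_2 = 2, t_2 = 3.5, a_3 = 7, b_3 = 8.5, s_3 = 1.5, t_3 = 5, a_4 = 8.5, b_4 = 1.5, c_4 = 9, q_4 = 3, t_4 = 2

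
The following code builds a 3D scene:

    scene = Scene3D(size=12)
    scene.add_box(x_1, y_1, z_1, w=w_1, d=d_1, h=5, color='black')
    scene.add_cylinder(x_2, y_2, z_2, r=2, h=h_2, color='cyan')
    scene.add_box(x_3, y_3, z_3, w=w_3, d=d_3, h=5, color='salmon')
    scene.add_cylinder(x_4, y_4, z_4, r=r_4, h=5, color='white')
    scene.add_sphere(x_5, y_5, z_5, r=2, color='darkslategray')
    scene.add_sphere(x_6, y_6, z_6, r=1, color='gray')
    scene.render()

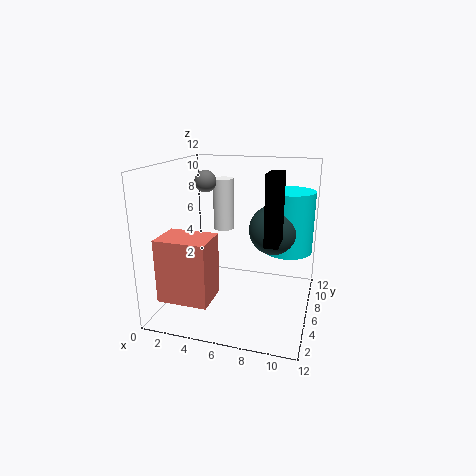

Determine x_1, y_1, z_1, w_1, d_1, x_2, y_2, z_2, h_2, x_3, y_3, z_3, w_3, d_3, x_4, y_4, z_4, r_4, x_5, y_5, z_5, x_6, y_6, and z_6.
x_1 = 9
y_1 = 2
z_1 = 7
w_1 = 1
d_1 = 2
x_2 = 10
y_2 = 7
z_2 = 5
h_2 = 5
x_3 = 1
y_3 = 1
z_3 = 2
w_3 = 4
d_3 = 3
x_4 = 3
y_4 = 11
z_4 = 5
r_4 = 1
x_5 = 9
y_5 = 6
z_5 = 7
x_6 = 2
y_6 = 9
z_6 = 10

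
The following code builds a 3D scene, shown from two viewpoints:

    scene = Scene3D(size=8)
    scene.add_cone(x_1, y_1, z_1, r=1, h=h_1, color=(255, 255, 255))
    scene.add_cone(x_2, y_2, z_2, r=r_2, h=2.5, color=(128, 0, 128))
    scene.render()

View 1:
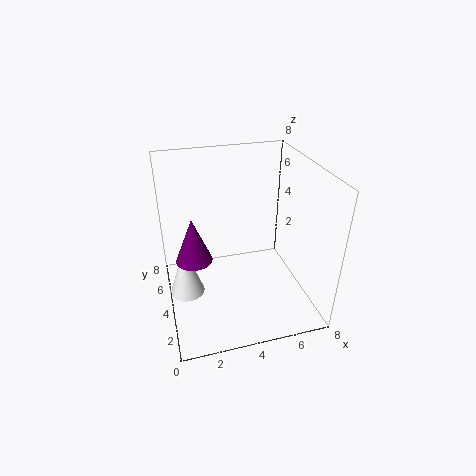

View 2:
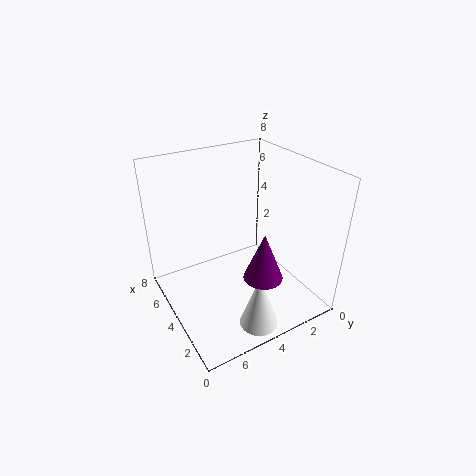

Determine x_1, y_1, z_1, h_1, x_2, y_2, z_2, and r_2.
x_1 = 1; y_1 = 4.5; z_1 = 0.5; h_1 = 3; x_2 = 1.5; y_2 = 4; z_2 = 3; r_2 = 1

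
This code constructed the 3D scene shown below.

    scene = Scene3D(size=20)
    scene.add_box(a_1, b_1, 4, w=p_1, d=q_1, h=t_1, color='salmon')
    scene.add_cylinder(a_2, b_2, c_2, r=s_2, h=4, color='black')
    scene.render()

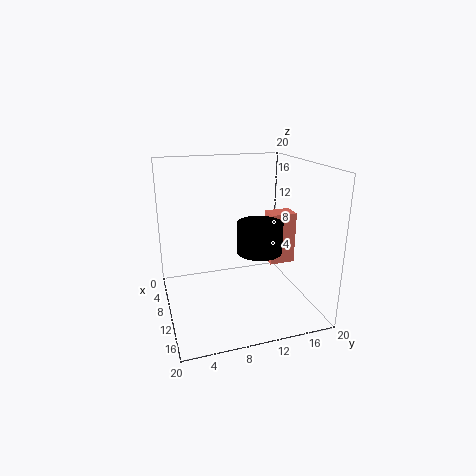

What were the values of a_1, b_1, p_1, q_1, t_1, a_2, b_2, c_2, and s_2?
a_1 = 5; b_1 = 16; p_1 = 3; q_1 = 4; t_1 = 8; a_2 = 13; b_2 = 12; c_2 = 9; s_2 = 3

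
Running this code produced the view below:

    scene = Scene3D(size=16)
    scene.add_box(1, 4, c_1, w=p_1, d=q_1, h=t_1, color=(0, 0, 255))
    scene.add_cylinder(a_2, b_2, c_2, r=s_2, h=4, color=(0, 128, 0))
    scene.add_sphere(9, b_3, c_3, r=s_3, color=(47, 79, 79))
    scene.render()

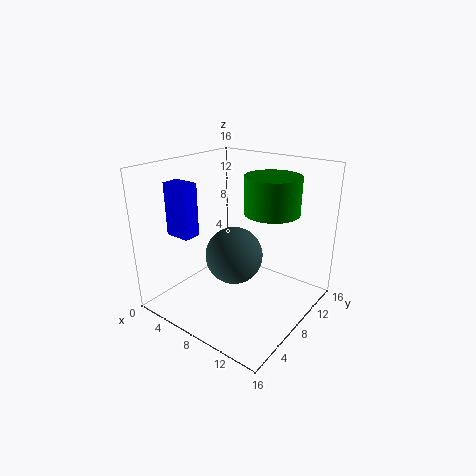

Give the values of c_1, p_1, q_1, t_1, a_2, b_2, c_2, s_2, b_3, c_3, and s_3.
c_1 = 8; p_1 = 3; q_1 = 2; t_1 = 6; a_2 = 11; b_2 = 10; c_2 = 11; s_2 = 3; b_3 = 6; c_3 = 7; s_3 = 3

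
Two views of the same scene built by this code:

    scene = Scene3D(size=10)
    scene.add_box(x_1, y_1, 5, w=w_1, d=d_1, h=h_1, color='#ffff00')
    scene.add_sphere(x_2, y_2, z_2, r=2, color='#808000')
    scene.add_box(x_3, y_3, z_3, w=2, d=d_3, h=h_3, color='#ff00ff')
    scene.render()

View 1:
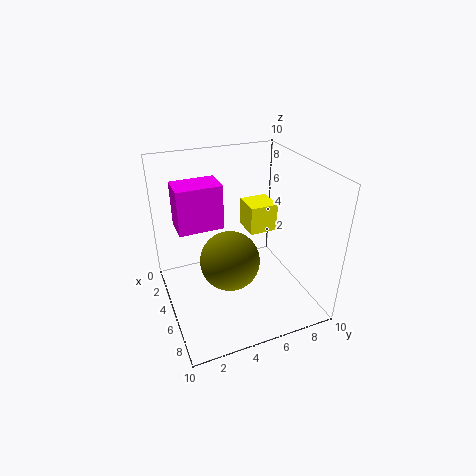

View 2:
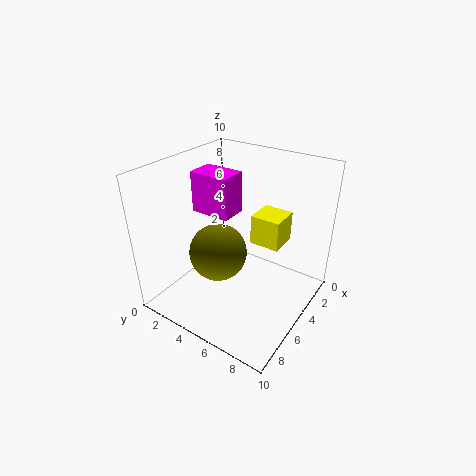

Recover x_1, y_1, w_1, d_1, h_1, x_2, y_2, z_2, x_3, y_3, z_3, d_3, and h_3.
x_1 = 3; y_1 = 6; w_1 = 2; d_1 = 2; h_1 = 2; x_2 = 6; y_2 = 4; z_2 = 4; x_3 = 3; y_3 = 1; z_3 = 6; d_3 = 3; h_3 = 3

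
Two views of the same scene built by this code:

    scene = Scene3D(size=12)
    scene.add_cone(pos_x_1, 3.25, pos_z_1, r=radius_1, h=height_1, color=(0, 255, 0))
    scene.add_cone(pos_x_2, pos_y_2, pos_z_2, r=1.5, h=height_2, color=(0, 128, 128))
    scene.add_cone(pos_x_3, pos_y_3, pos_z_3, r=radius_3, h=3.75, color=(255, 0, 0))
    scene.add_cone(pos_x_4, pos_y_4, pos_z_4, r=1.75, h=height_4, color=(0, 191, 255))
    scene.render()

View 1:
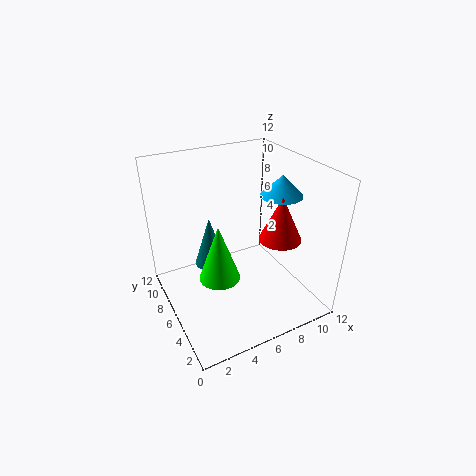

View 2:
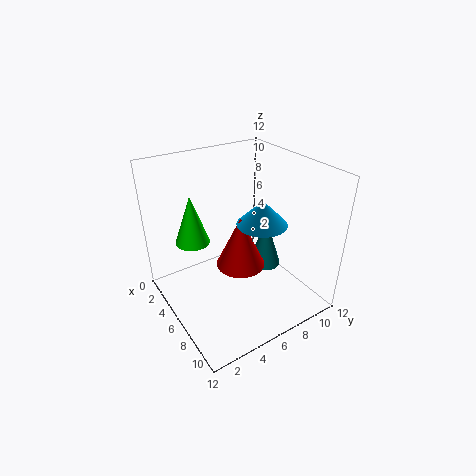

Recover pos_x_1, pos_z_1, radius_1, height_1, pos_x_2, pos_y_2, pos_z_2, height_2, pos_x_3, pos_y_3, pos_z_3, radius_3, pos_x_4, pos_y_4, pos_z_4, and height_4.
pos_x_1 = 3
pos_z_1 = 5
radius_1 = 1.5
height_1 = 4.25
pos_x_2 = 5
pos_y_2 = 9.75
pos_z_2 = 1.5
height_2 = 4.75
pos_x_3 = 9
pos_y_3 = 4.25
pos_z_3 = 6
radius_3 = 1.75
pos_x_4 = 9.75
pos_y_4 = 5.5
pos_z_4 = 9.25
height_4 = 1.75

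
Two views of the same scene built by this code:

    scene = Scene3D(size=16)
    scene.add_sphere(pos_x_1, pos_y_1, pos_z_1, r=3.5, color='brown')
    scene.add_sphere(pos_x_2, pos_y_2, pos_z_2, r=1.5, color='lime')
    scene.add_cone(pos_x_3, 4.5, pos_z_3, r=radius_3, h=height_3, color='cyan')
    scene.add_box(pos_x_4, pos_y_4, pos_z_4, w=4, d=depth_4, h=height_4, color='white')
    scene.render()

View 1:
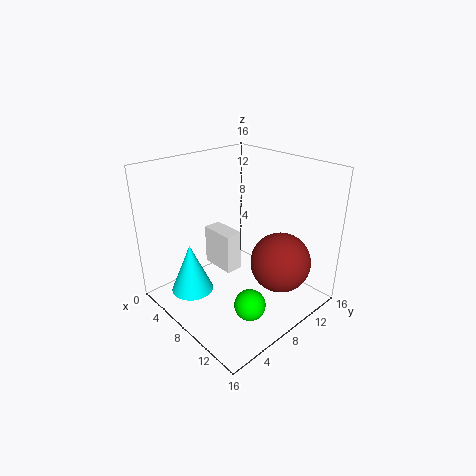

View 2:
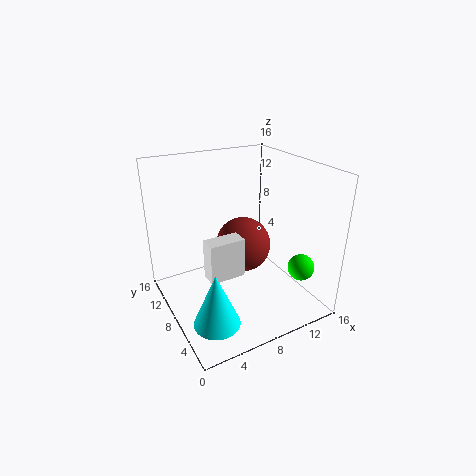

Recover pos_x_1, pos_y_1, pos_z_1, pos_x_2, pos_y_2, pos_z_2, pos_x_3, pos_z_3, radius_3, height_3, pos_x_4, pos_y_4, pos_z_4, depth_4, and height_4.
pos_x_1 = 11, pos_y_1 = 12, pos_z_1 = 4.5, pos_x_2 = 14, pos_y_2 = 4, pos_z_2 = 4.5, pos_x_3 = 3.5, pos_z_3 = 0.5, radius_3 = 2.5, height_3 = 6, pos_x_4 = 4, pos_y_4 = 6.5, pos_z_4 = 4, depth_4 = 2, height_4 = 4.5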